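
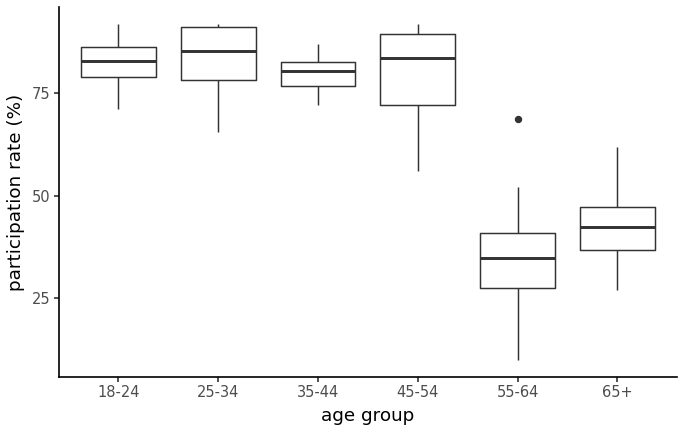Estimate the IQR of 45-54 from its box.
≈ 20

Q3 ≈ 90, Q1 ≈ 70; IQR ≈ 20.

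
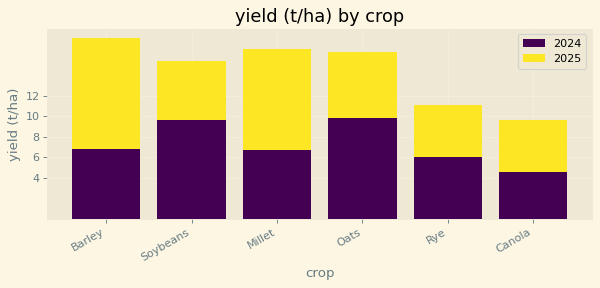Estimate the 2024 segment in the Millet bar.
2024 top ≈ 6, bottom ≈ 0; segment ≈ 6.

≈ 6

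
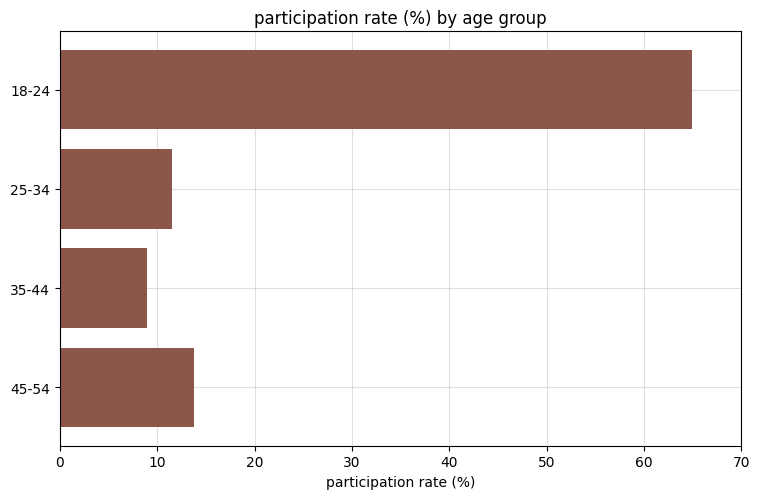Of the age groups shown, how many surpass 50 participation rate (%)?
1

Above 50: 18-24.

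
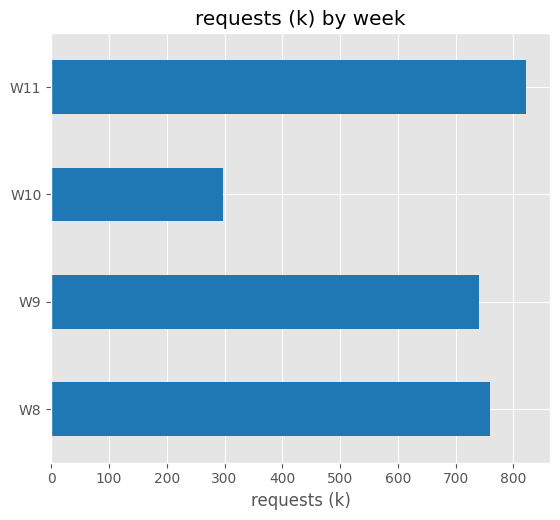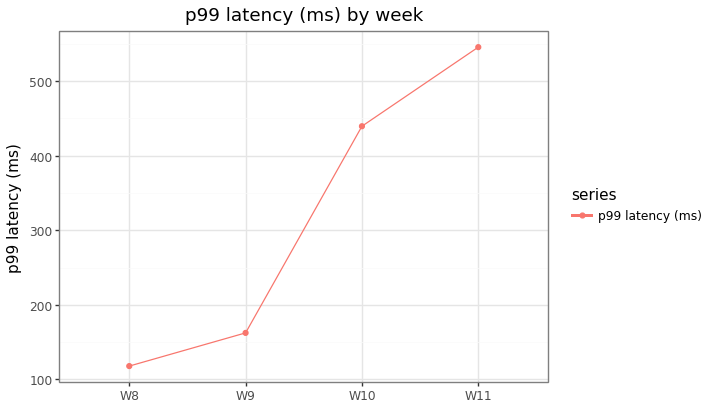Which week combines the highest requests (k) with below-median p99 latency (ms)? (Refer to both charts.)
Chart 2 median p99 latency (ms) ≈ 300; below-median weeks: W8, W9. Among those, W8 has the highest requests (k) (≈ 800).

W8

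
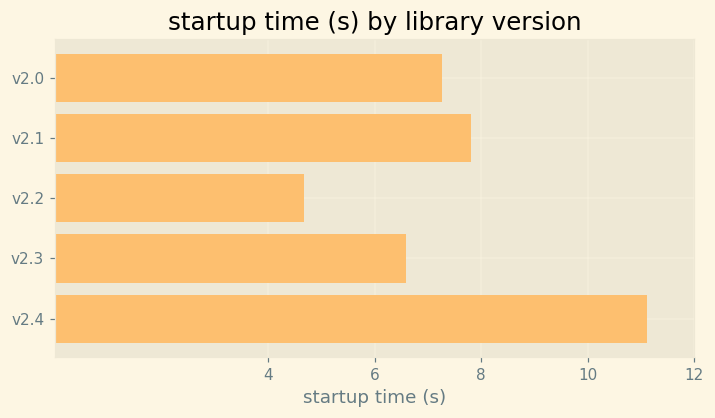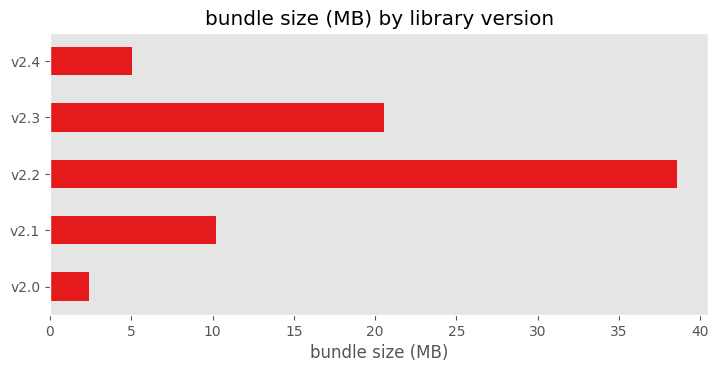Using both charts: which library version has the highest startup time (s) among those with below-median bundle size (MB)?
Chart 2 median bundle size (MB) ≈ 10; below-median library versions: v2.0, v2.4. Among those, v2.4 has the highest startup time (s) (≈ 12).

v2.4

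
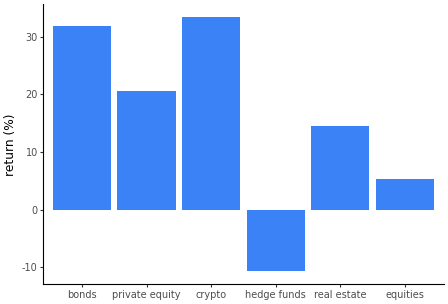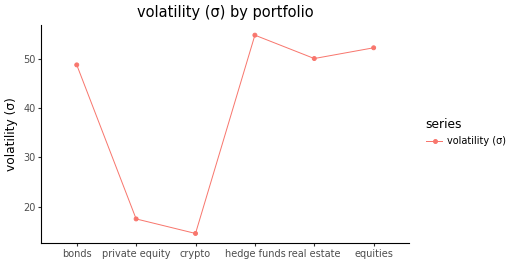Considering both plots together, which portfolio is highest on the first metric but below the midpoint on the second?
Chart 2 median volatility (σ) ≈ 50; below-median portfolios: bonds, private equity, crypto. Among those, crypto has the highest return (%) (≈ 35).

crypto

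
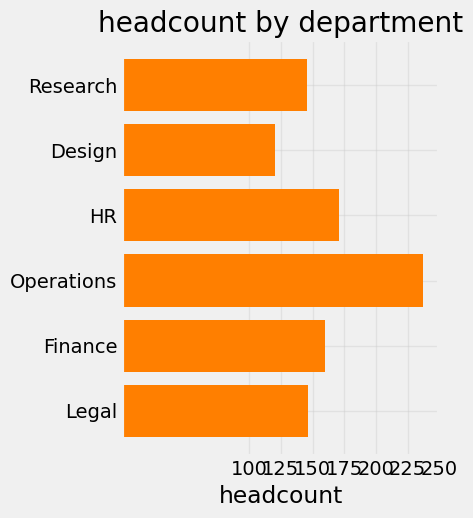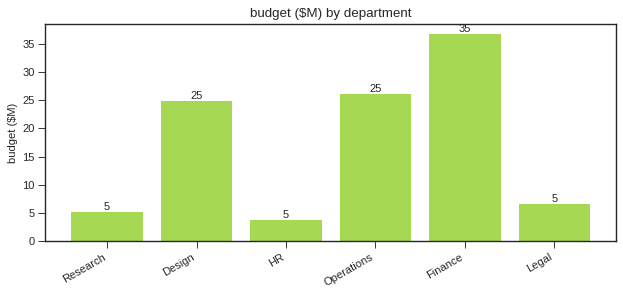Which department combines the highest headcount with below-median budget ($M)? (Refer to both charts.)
HR

Chart 2 median budget ($M) ≈ 15; below-median departments: Research, HR, Legal. Among those, HR has the highest headcount (≈ 175).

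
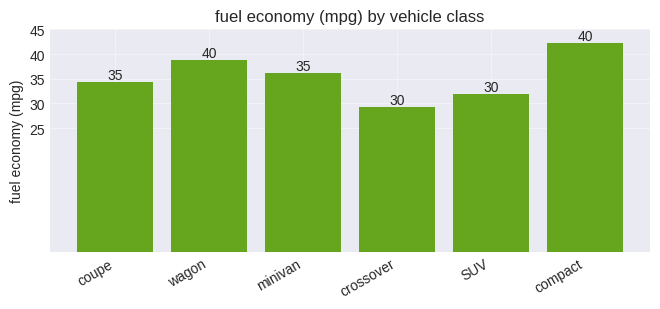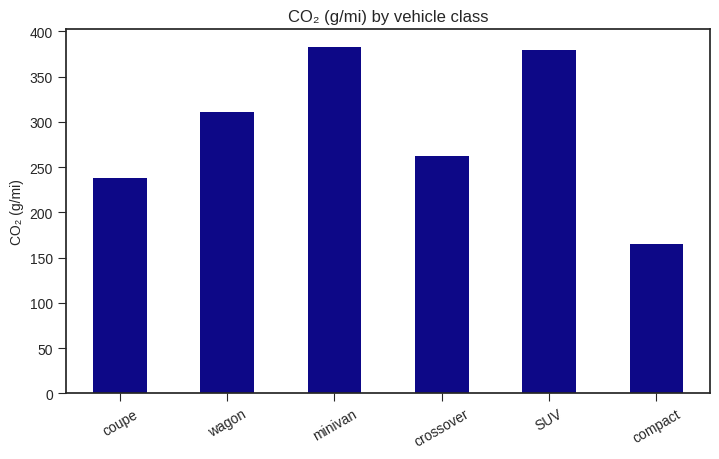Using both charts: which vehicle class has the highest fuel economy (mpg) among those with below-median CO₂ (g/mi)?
Chart 2 median CO₂ (g/mi) ≈ 300; below-median vehicle classes: coupe, crossover, compact. Among those, compact has the highest fuel economy (mpg) (≈ 40).

compact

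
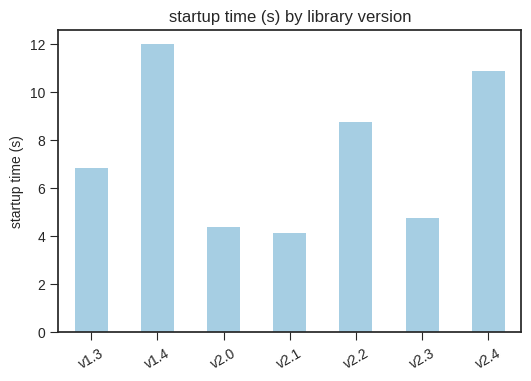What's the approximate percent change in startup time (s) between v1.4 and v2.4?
≈ -8.3%

v1.4 ≈ 12, v2.4 ≈ 11; (11 − 12) / 12 ≈ -8.3%.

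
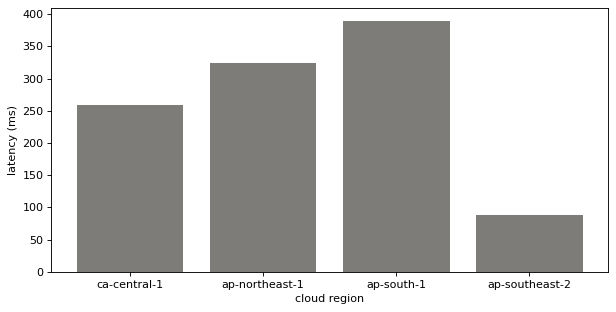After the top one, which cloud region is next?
Top 3: ap-south-1 ≈ 400, ap-northeast-1 ≈ 300, ca-central-1 ≈ 250.

ap-northeast-1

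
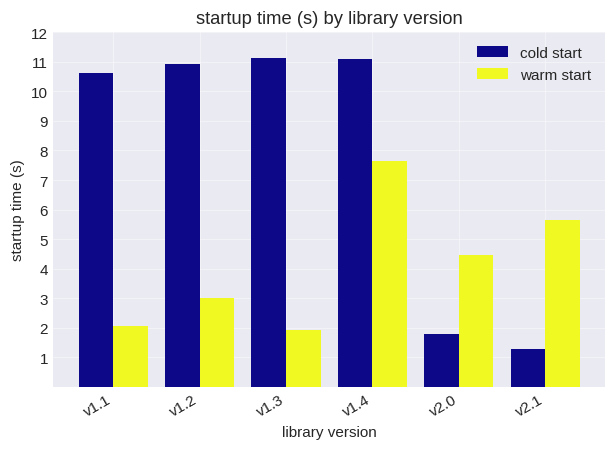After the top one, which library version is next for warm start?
Top 3 for warm start: v1.4 ≈ 8, v2.1 ≈ 6, v2.0 ≈ 4.

v2.1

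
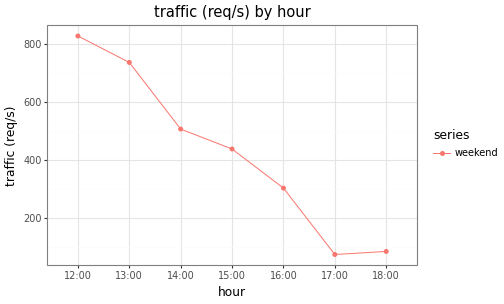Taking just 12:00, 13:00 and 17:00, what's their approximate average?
≈ 533

(800 + 700 + 100) / 3 ≈ 533.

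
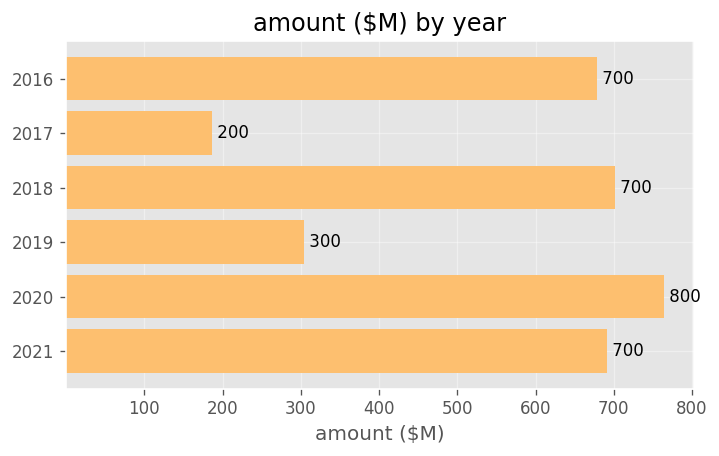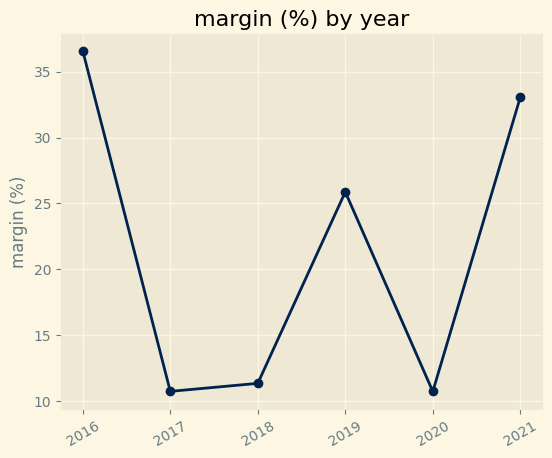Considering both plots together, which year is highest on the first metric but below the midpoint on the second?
2020

Chart 2 median margin (%) ≈ 20; below-median years: 2017, 2018, 2020. Among those, 2020 has the highest amount ($M) (≈ 800).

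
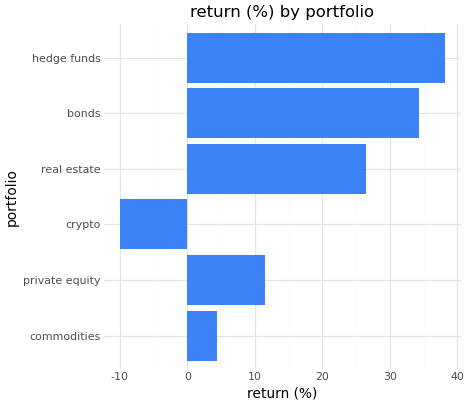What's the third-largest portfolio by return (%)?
Top 4: hedge funds ≈ 40, bonds ≈ 35, real estate ≈ 25, private equity ≈ 10.

real estate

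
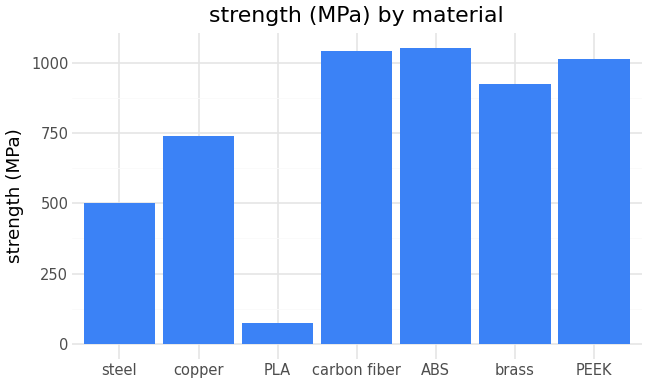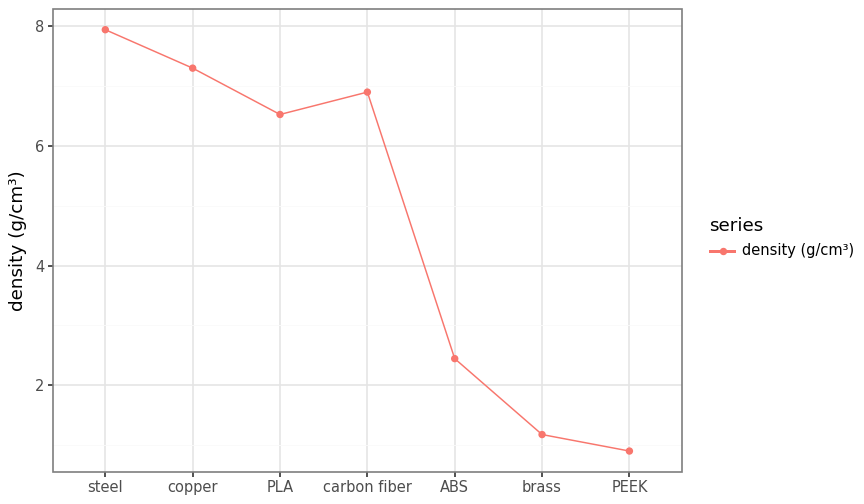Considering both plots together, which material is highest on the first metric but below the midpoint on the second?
Chart 2 median density (g/cm³) ≈ 7; below-median materials: ABS, brass, PEEK. Among those, ABS has the highest strength (MPa) (≈ 1100).

ABS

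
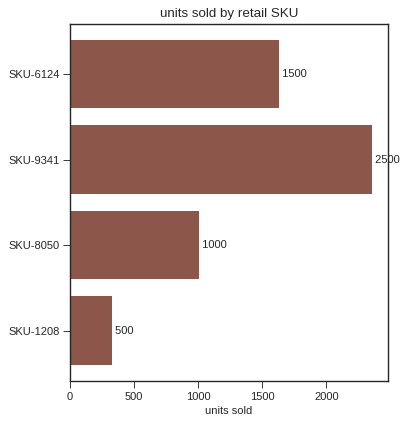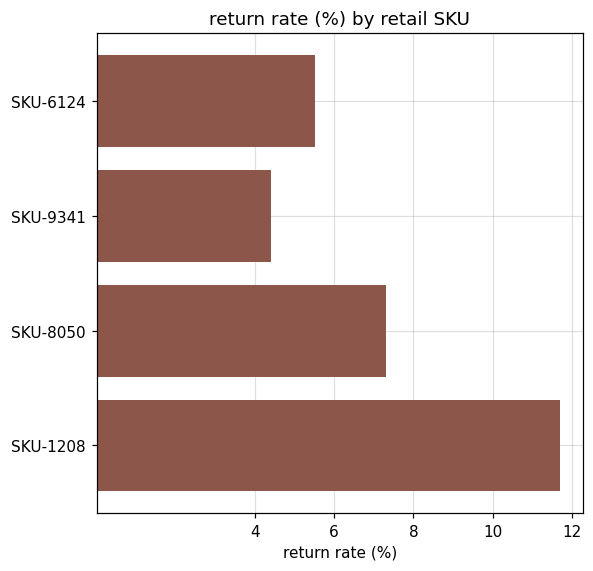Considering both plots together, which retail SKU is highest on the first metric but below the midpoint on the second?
SKU-9341

Chart 2 median return rate (%) ≈ 6; below-median retail SKUs: SKU-6124, SKU-9341. Among those, SKU-9341 has the highest units sold (≈ 2500).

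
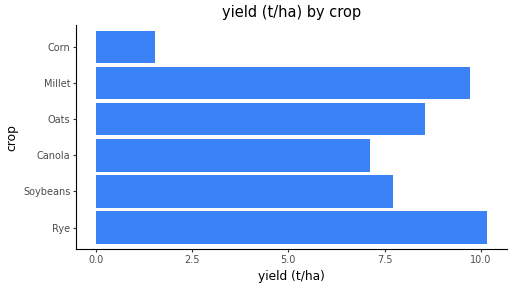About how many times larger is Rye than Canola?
Rye ≈ 10, Canola ≈ 7; 10/7 ≈ 1.43.

≈ 1.43×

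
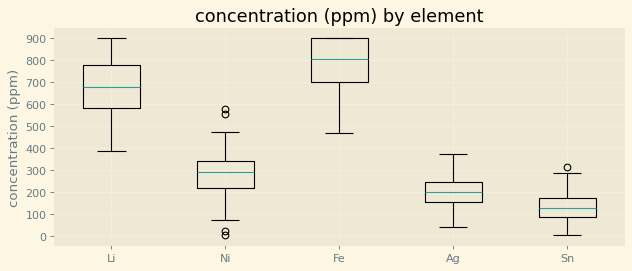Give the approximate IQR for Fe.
Q3 ≈ 900, Q1 ≈ 700; IQR ≈ 200.

≈ 200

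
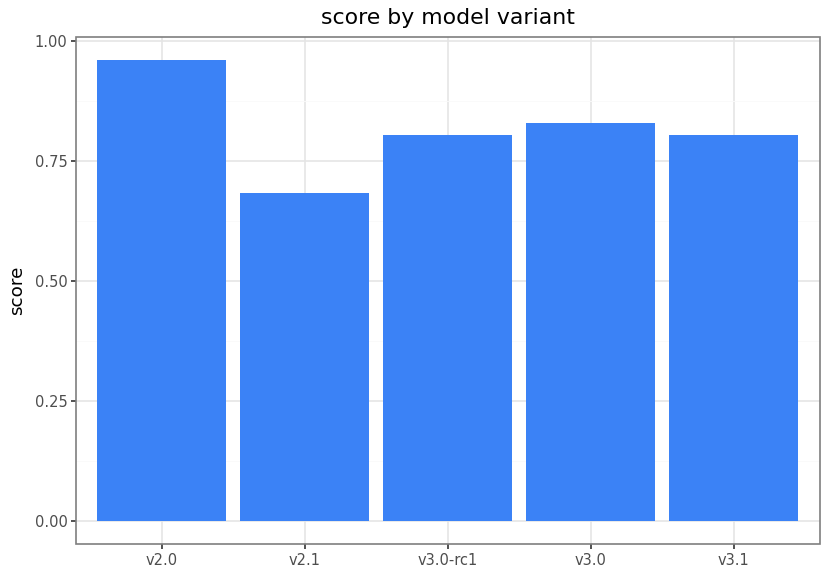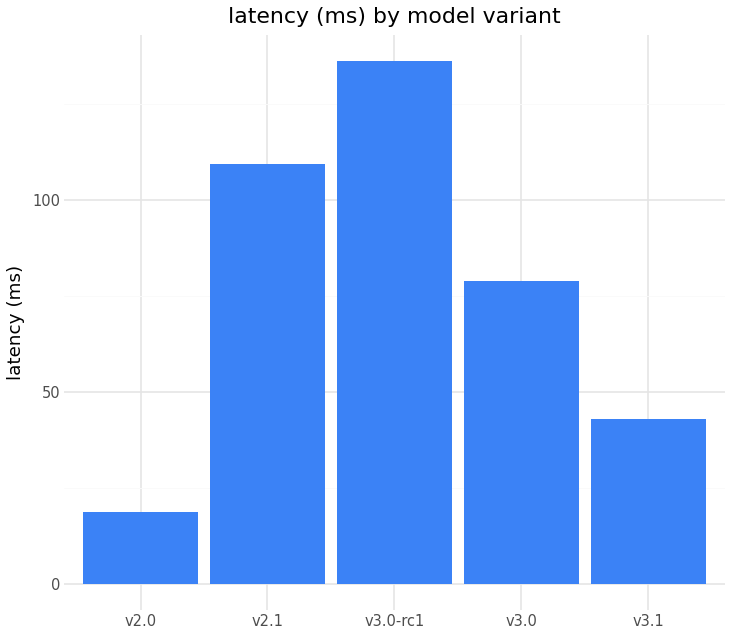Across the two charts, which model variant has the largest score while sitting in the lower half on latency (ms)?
v2.0

Chart 2 median latency (ms) ≈ 80; below-median model variants: v2.0, v3.1. Among those, v2.0 has the highest score (≈ 1).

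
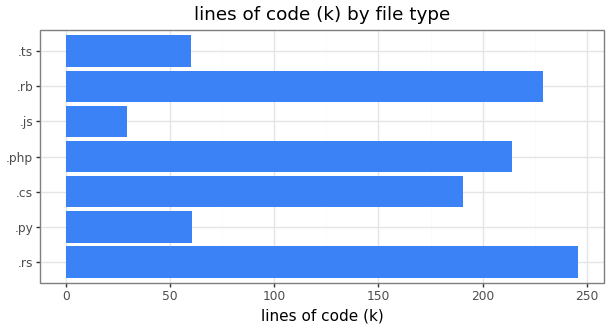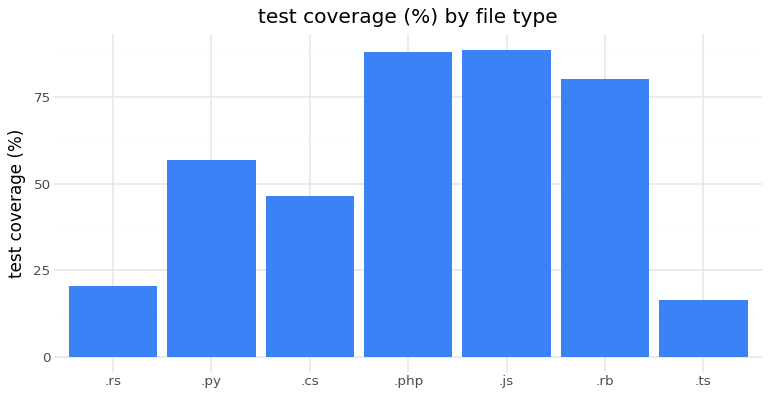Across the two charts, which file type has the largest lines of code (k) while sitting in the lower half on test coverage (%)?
.rs

Chart 2 median test coverage (%) ≈ 60; below-median file types: .rs, .cs, .ts. Among those, .rs has the highest lines of code (k) (≈ 250).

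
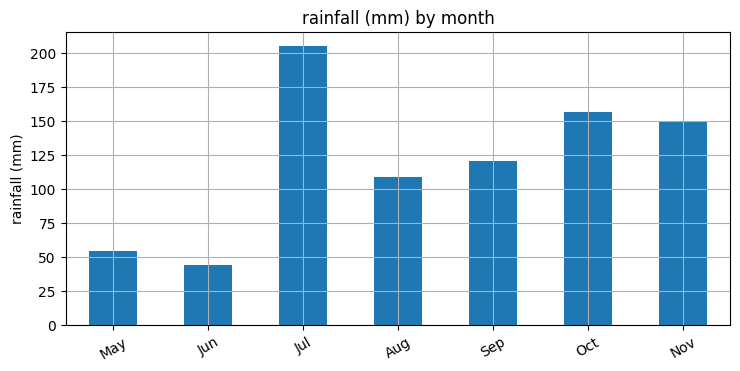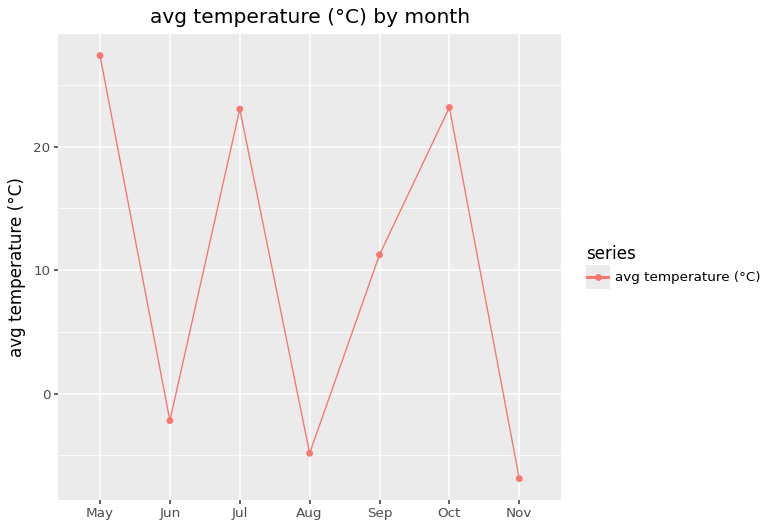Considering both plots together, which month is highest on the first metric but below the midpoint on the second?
Nov

Chart 2 median avg temperature (°C) ≈ 10; below-median months: Jun, Aug, Nov. Among those, Nov has the highest rainfall (mm) (≈ 160).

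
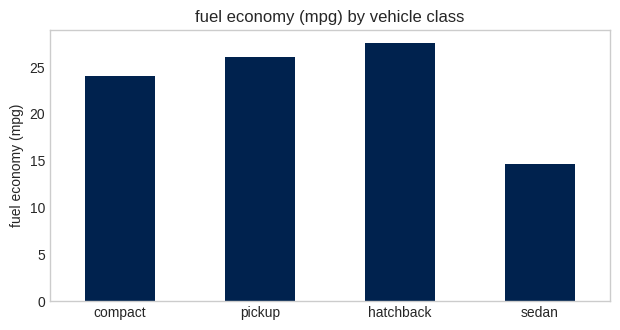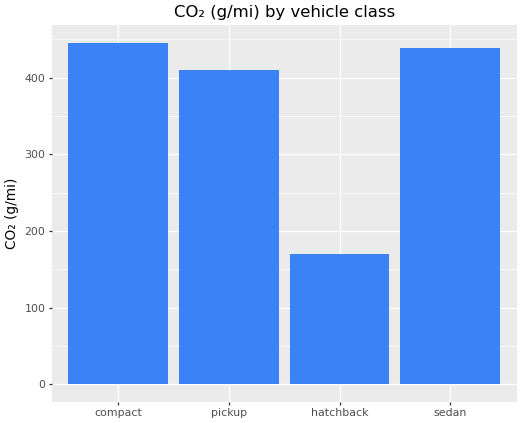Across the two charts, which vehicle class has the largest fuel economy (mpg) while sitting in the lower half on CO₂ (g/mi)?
Chart 2 median CO₂ (g/mi) ≈ 400; below-median vehicle classes: pickup, hatchback. Among those, hatchback has the highest fuel economy (mpg) (≈ 30).

hatchback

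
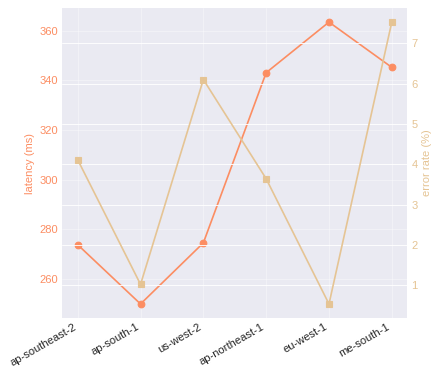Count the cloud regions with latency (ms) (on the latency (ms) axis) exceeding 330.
Above 330: ap-northeast-1, eu-west-1, me-south-1.

3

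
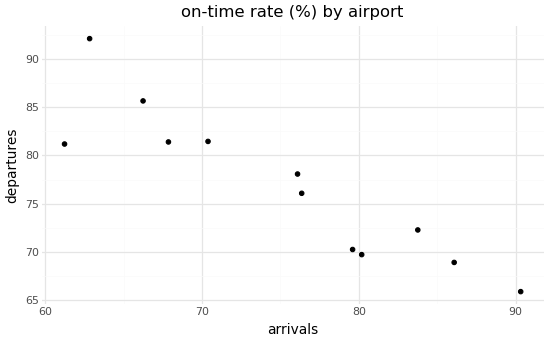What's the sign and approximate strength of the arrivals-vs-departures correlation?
Points are negatively correlated; strong (|r| ≈ 0.9).

negative, strong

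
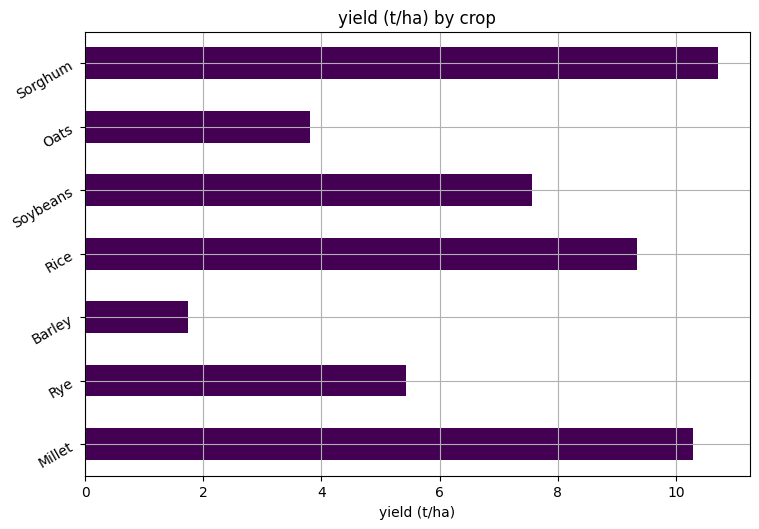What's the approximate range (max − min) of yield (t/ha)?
Max Sorghum ≈ 11, min Barley ≈ 2; range ≈ 9.

≈ 9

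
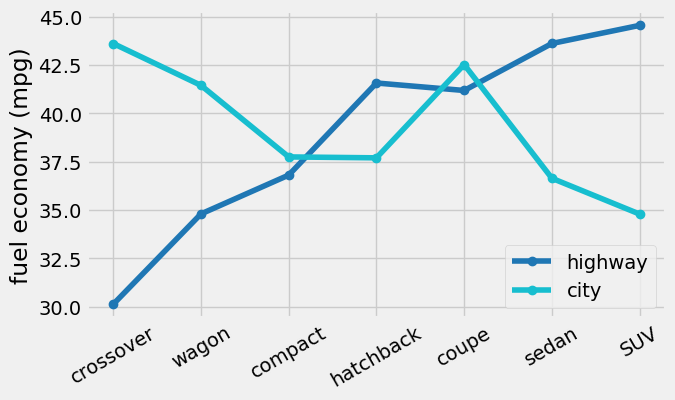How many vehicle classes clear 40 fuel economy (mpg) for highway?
4

Above 40: hatchback, coupe, sedan, SUV.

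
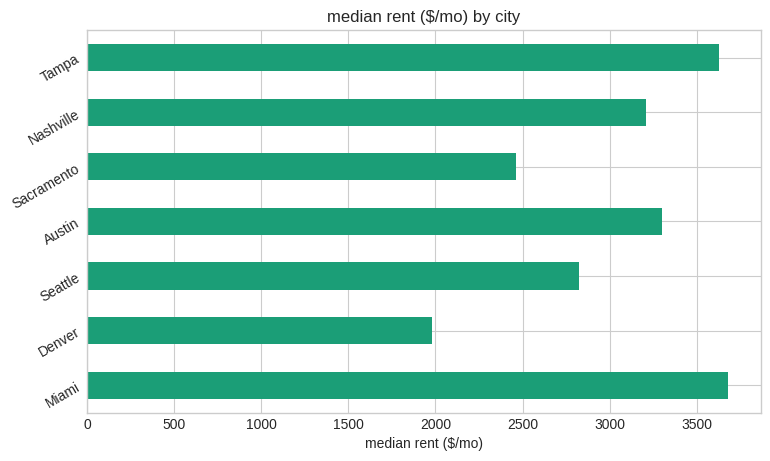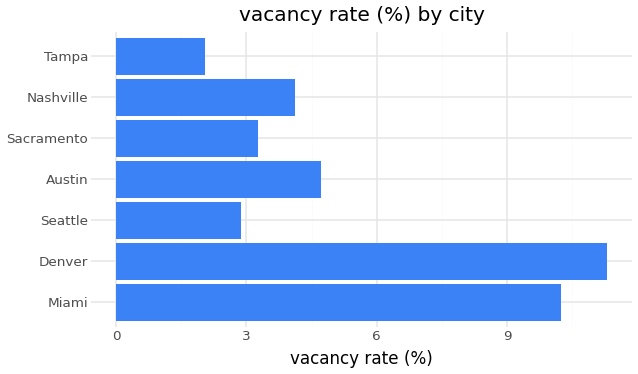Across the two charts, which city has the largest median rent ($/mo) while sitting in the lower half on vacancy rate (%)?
Chart 2 median vacancy rate (%) ≈ 4; below-median cities: Seattle, Sacramento, Tampa. Among those, Tampa has the highest median rent ($/mo) (≈ 3500).

Tampa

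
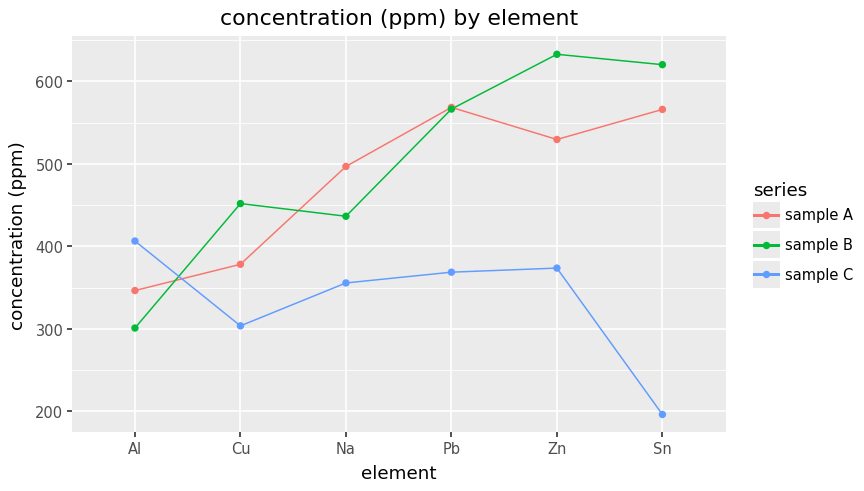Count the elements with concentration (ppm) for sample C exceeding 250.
Above 250: Al, Cu, Na, Pb, Zn.

5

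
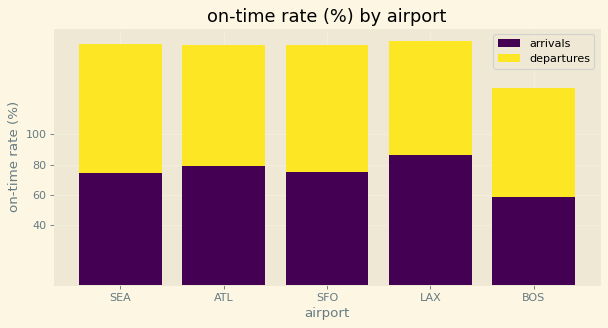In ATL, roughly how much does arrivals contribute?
≈ 80

arrivals top ≈ 80, bottom ≈ 0; segment ≈ 80.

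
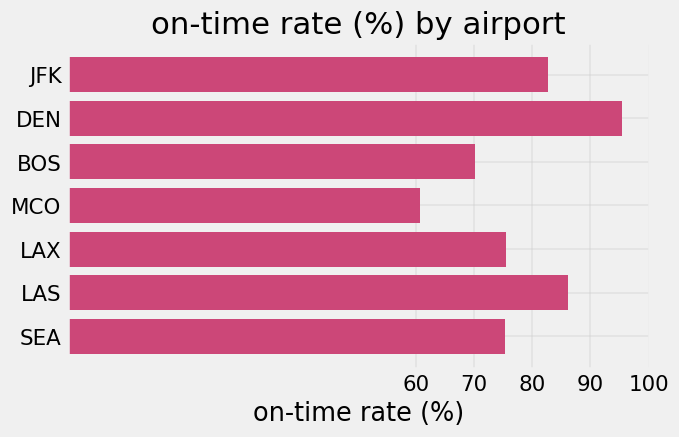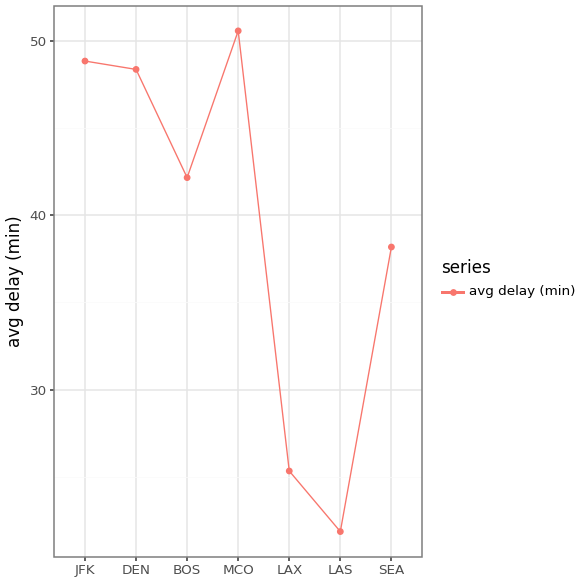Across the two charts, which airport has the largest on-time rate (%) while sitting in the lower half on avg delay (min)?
LAS

Chart 2 median avg delay (min) ≈ 40; below-median airports: LAX, LAS, SEA. Among those, LAS has the highest on-time rate (%) (≈ 90).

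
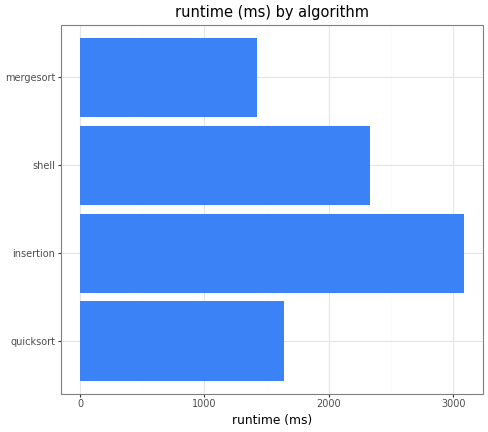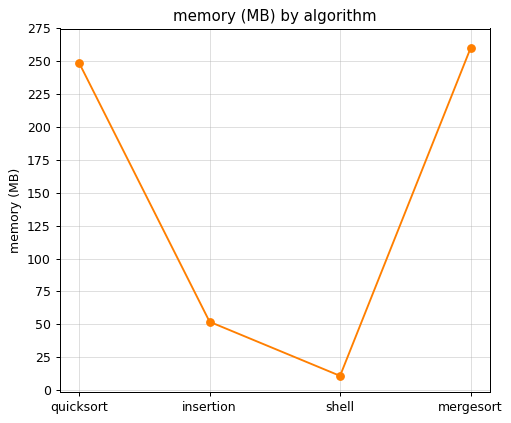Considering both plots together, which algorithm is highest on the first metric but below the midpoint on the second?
Chart 2 median memory (MB) ≈ 150; below-median algorithms: insertion, shell. Among those, insertion has the highest runtime (ms) (≈ 3000).

insertion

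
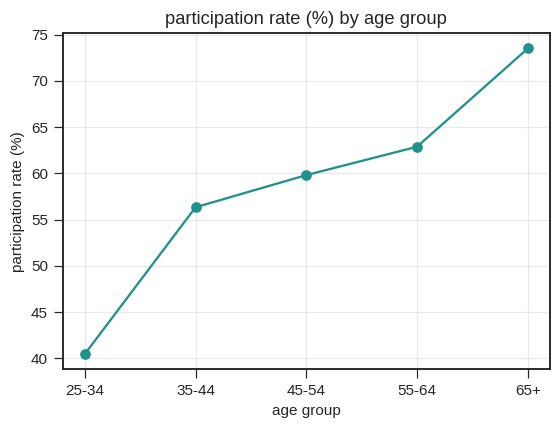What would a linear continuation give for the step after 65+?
≈ 82.5

Last three: 60, 65, 75 → slope ≈ 7.5/step → next ≈ 82.5.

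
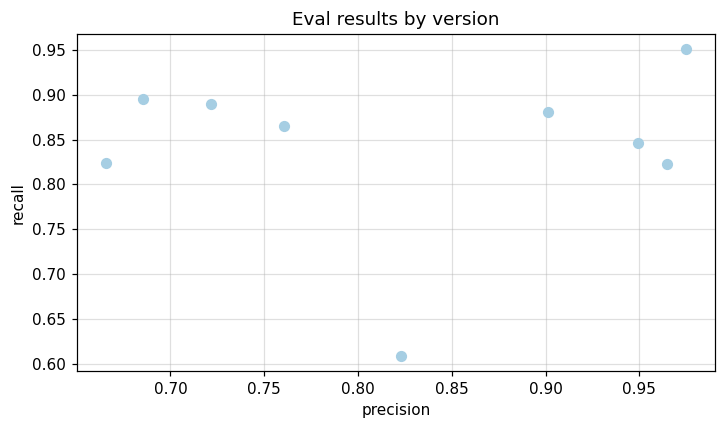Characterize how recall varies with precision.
no clear correlation

Points are roughly uncorrelated; weak (|r| ≈ 0.1).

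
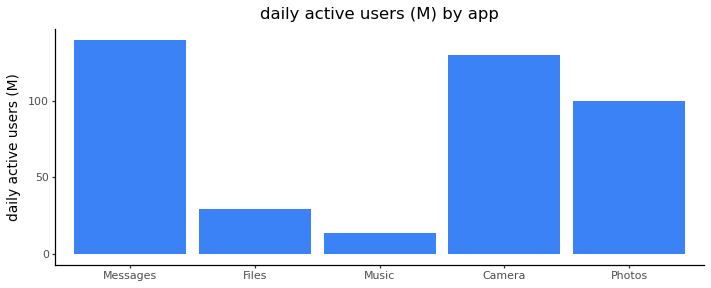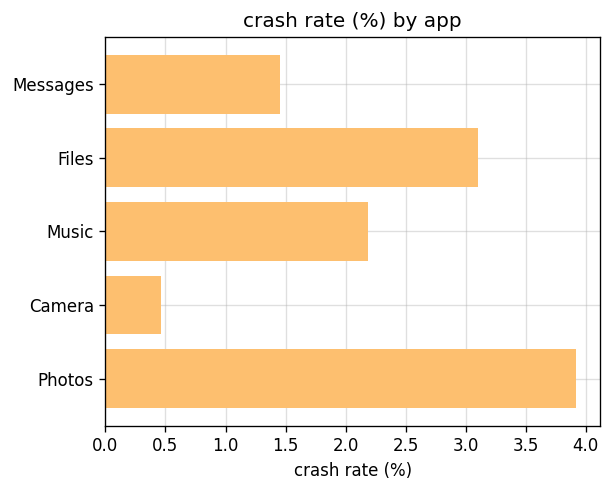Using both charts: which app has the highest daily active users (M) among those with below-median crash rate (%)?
Chart 2 median crash rate (%) ≈ 2; below-median apps: Messages, Camera. Among those, Messages has the highest daily active users (M) (≈ 140).

Messages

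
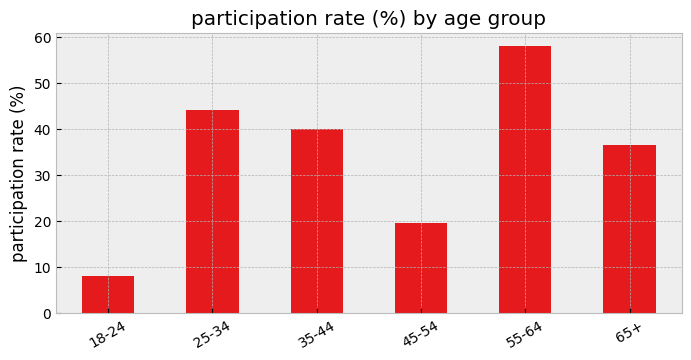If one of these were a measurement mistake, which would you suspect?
18-24

18-24 ≈ 10; the rest sit between ≈ 20 and ≈ 60.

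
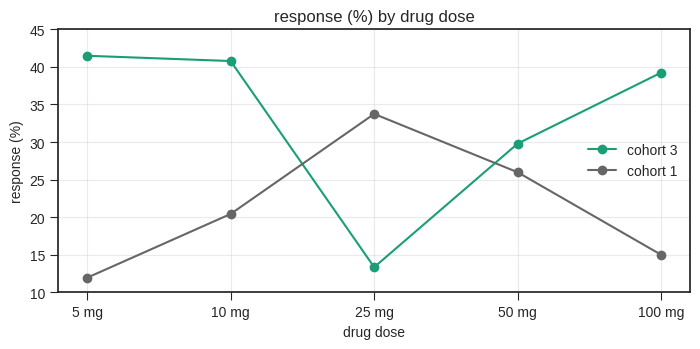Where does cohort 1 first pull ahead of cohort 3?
10 mg: cohort 1 ≈ 20 vs cohort 3 ≈ 40 (not yet); 25 mg: cohort 1 ≈ 35 vs cohort 3 ≈ 15 (first crossover).

25 mg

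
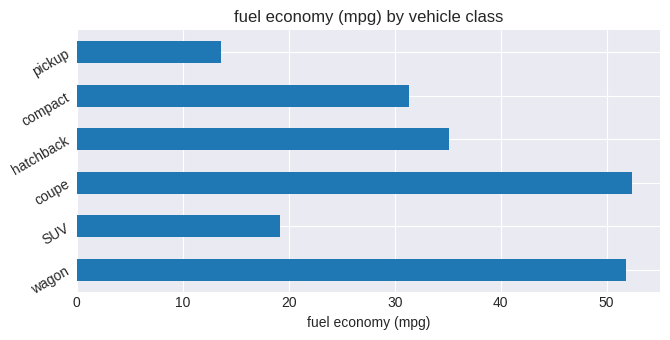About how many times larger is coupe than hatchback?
coupe ≈ 50, hatchback ≈ 35; 50/35 ≈ 1.43.

≈ 1.43×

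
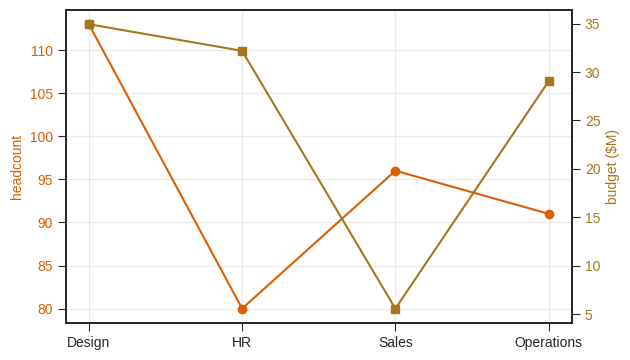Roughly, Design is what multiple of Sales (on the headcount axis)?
Design ≈ 115, Sales ≈ 95; 115/95 ≈ 1.21.

≈ 1.21×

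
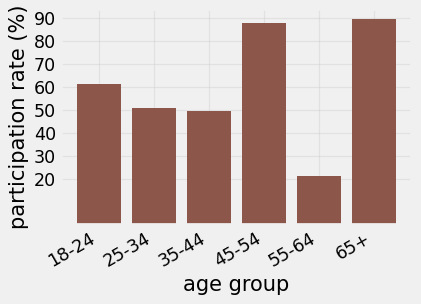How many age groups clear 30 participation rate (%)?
5

Above 30: 18-24, 25-34, 35-44, 45-54, 65+.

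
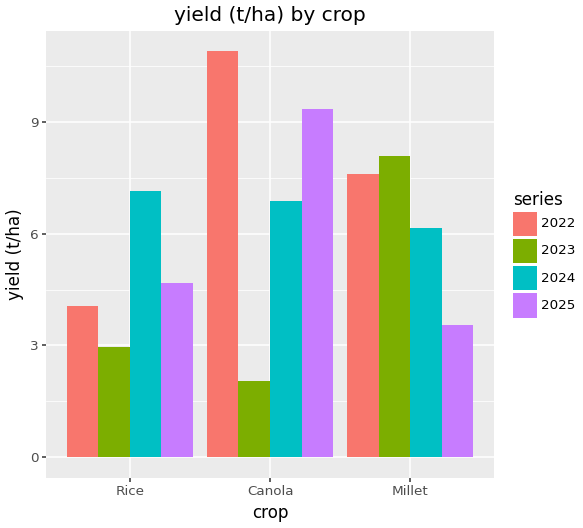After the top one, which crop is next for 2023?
Top 3 for 2023: Millet ≈ 8, Rice ≈ 3, Canola ≈ 2.

Rice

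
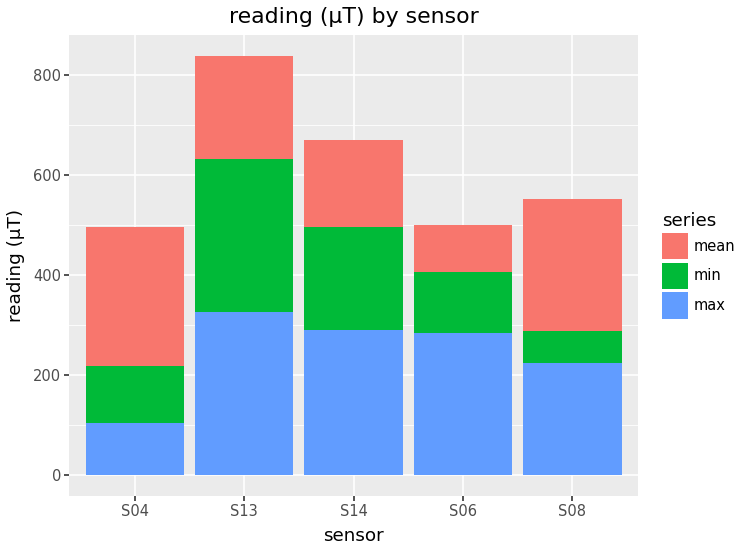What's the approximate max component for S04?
max top ≈ 100, bottom ≈ 0; segment ≈ 100.

≈ 100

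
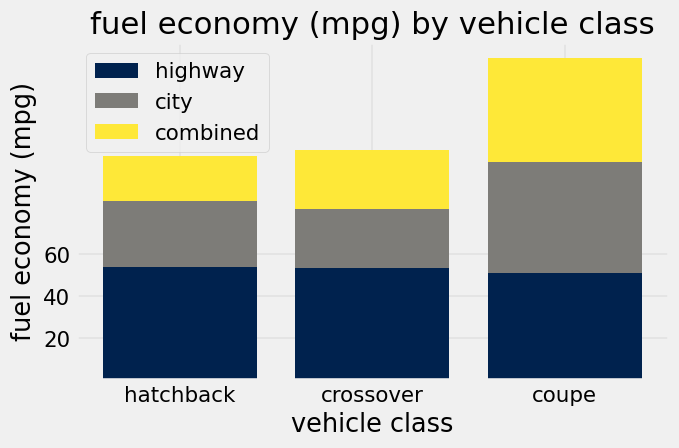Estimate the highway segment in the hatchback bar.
highway top ≈ 60, bottom ≈ 0; segment ≈ 60.

≈ 60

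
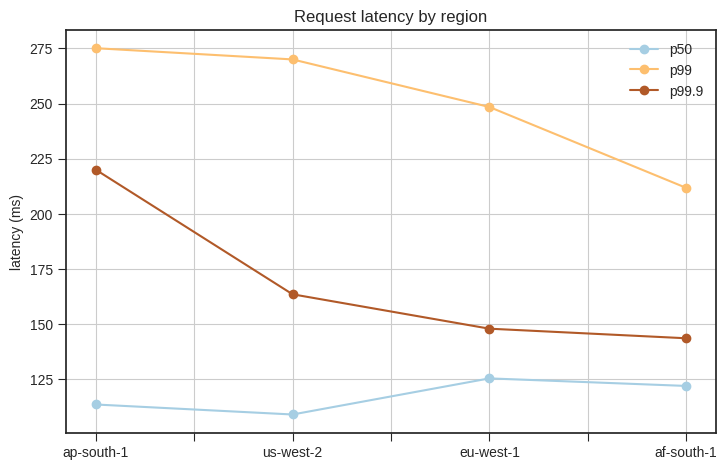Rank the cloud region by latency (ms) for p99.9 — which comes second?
us-west-2

Top 3 for p99.9: ap-south-1 ≈ 220, us-west-2 ≈ 160, eu-west-1 ≈ 140.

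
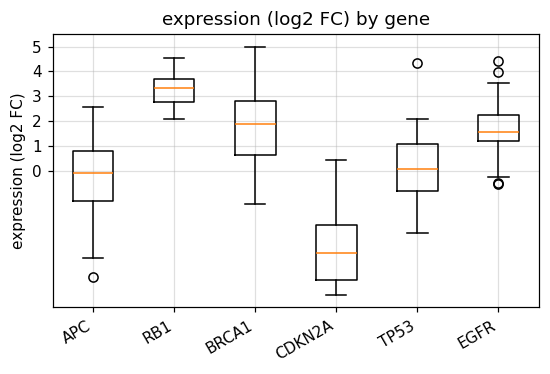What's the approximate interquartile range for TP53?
≈ 2

Q3 ≈ 1, Q1 ≈ -1; IQR ≈ 2.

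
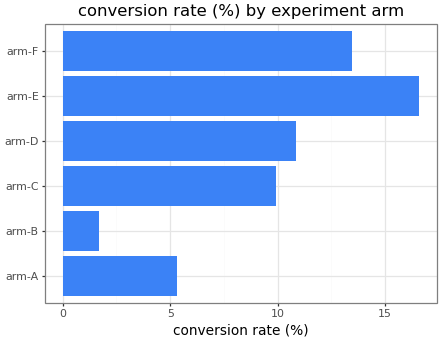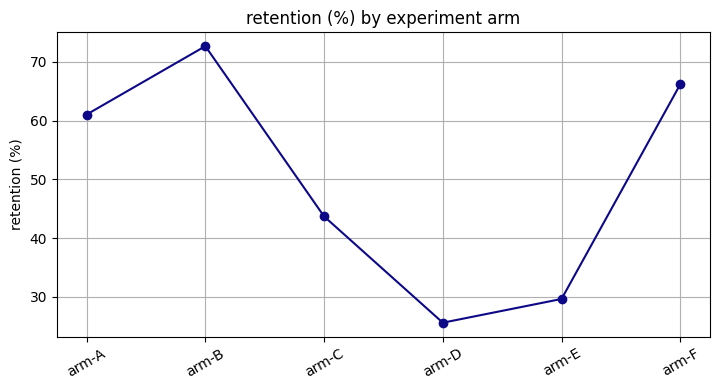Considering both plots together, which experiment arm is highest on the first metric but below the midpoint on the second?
arm-E

Chart 2 median retention (%) ≈ 50; below-median experiment arms: arm-C, arm-D, arm-E. Among those, arm-E has the highest conversion rate (%) (≈ 16).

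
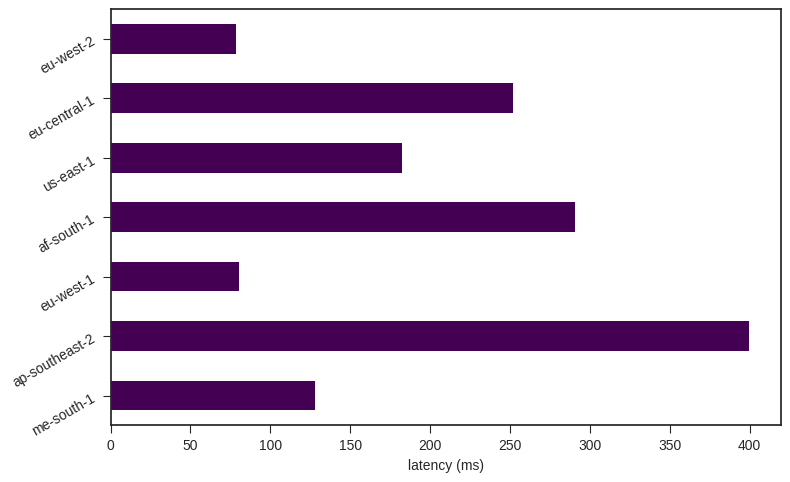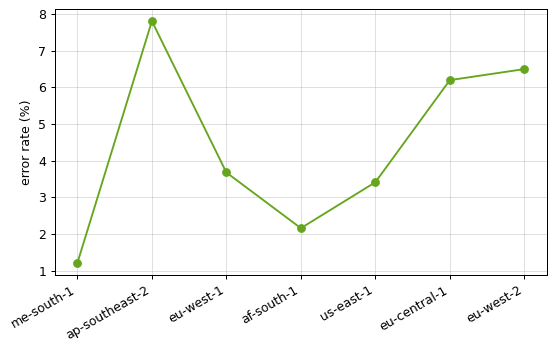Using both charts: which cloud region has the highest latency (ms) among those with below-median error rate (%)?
Chart 2 median error rate (%) ≈ 4; below-median cloud regions: me-south-1, af-south-1, us-east-1. Among those, af-south-1 has the highest latency (ms) (≈ 300).

af-south-1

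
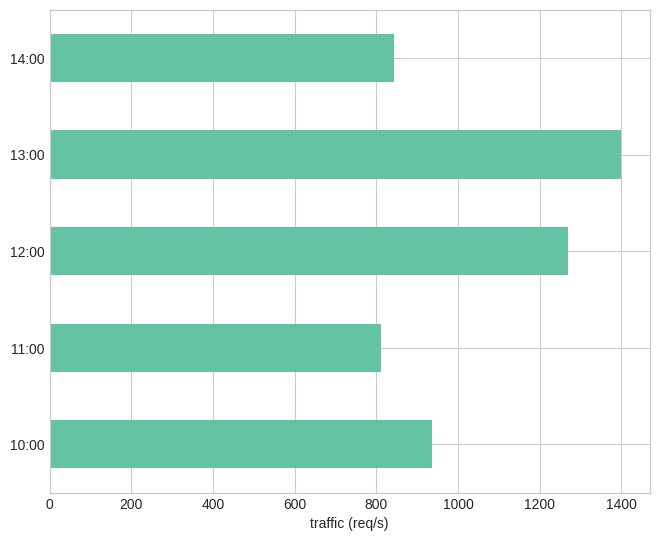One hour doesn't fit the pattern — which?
13:00

13:00 ≈ 1400; the rest sit between ≈ 800 and ≈ 1200.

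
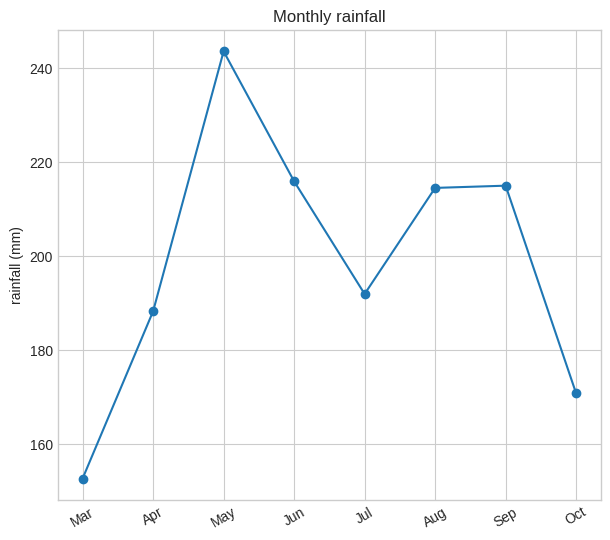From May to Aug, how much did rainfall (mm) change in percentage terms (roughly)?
≈ -12.5%

May ≈ 240, Aug ≈ 210; (210 − 240) / 240 ≈ -12.5%.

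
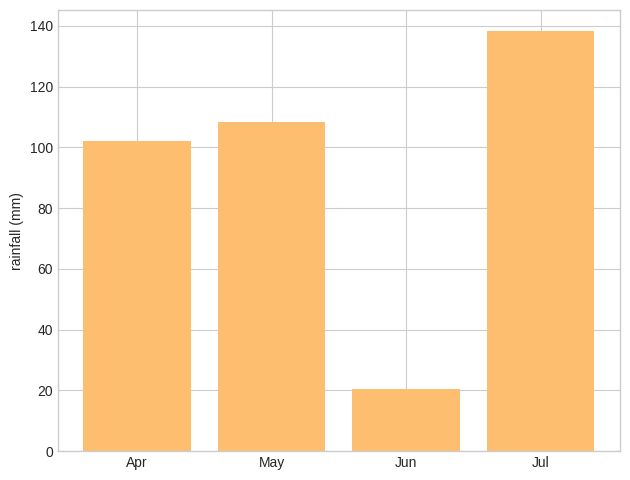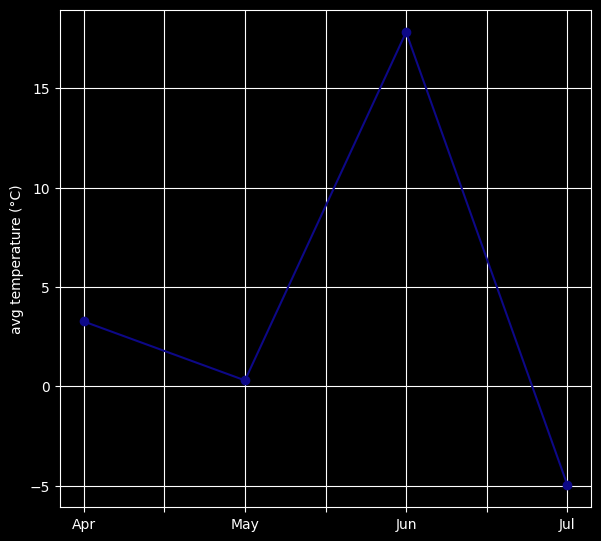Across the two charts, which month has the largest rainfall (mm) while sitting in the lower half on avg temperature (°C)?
Jul

Chart 2 median avg temperature (°C) ≈ 2; below-median months: May, Jul. Among those, Jul has the highest rainfall (mm) (≈ 140).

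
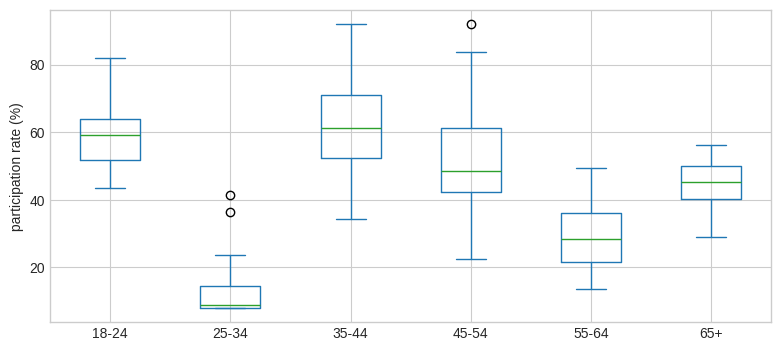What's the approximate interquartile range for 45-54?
Q3 ≈ 60, Q1 ≈ 40; IQR ≈ 20.

≈ 20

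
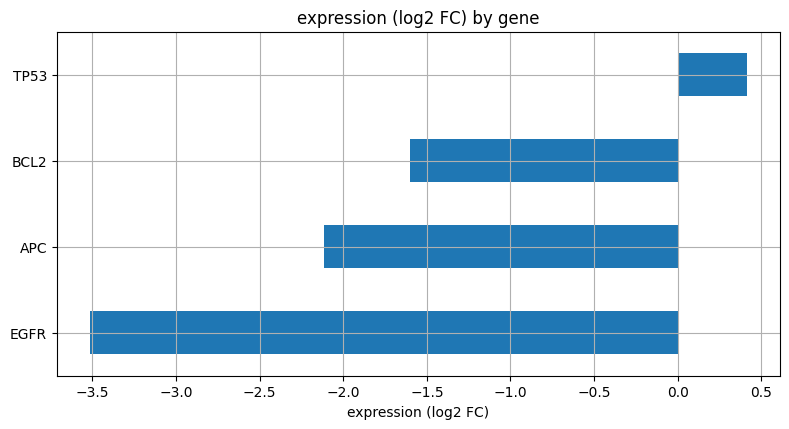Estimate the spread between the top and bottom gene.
Max TP53 ≈ 0.5, min EGFR ≈ -3.5; range ≈ 4.0.

≈ 4.0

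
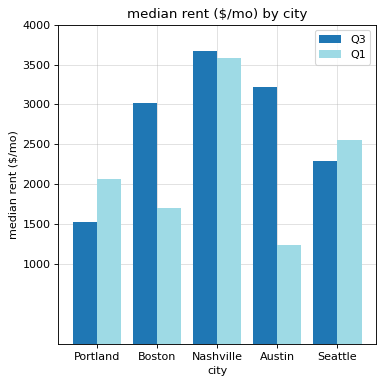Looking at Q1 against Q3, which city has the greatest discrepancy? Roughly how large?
Austin: Q1 ≈ 1000, Q3 ≈ 3000 → gap ≈ 2000. Next-largest (Boston) is only ≈ 1500.

Austin, ≈ 2000 $/mo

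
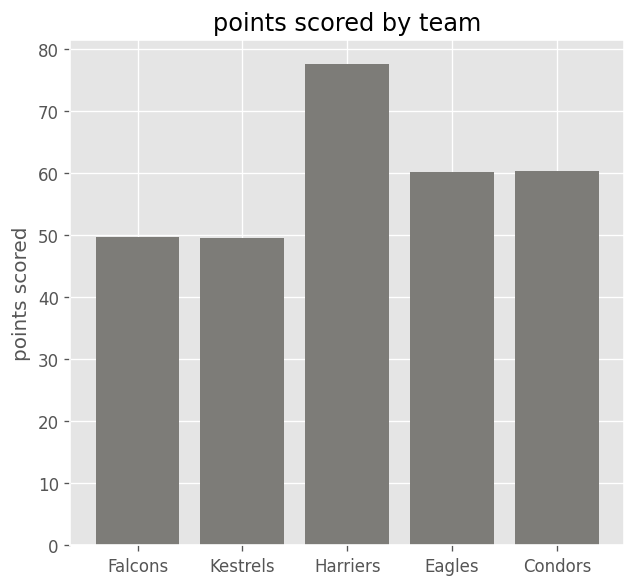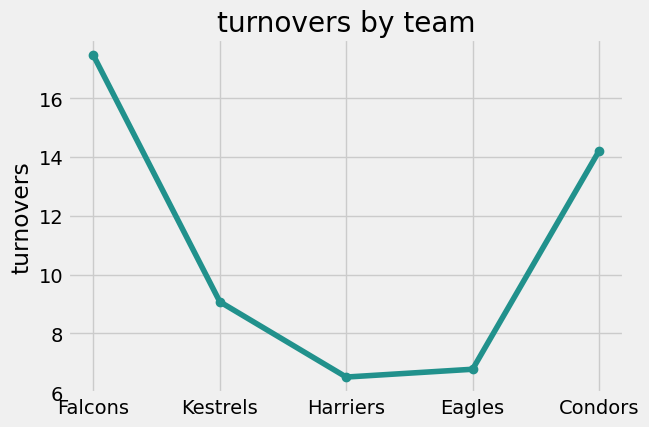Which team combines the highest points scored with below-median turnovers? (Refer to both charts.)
Harriers

Chart 2 median turnovers ≈ 10; below-median teams: Harriers, Eagles. Among those, Harriers has the highest points scored (≈ 80).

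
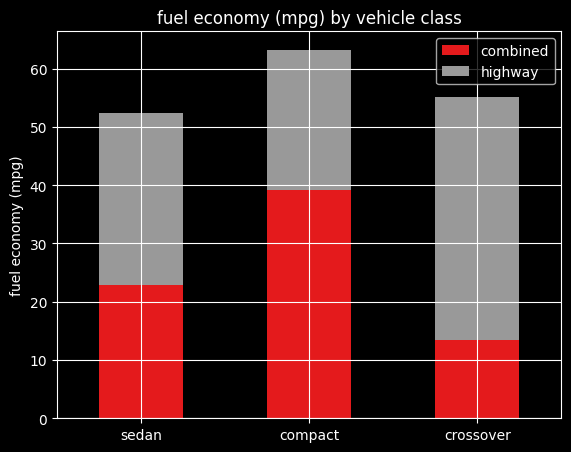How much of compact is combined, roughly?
combined top ≈ 40, bottom ≈ 0; segment ≈ 40.

≈ 40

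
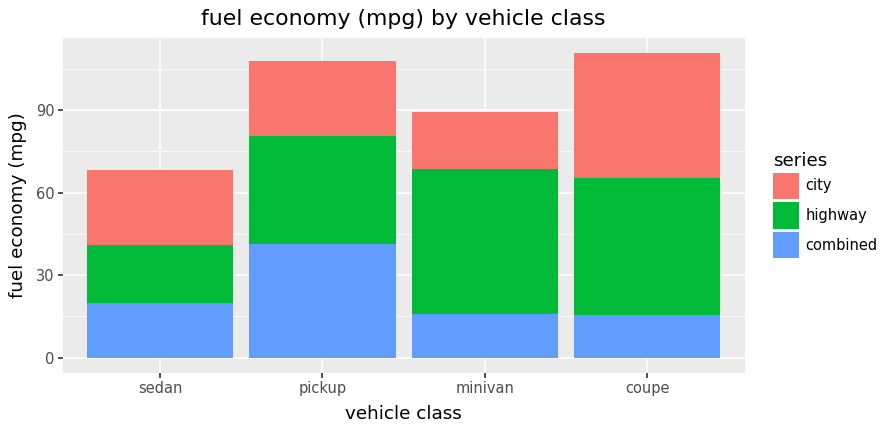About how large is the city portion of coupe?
≈ 40

city top ≈ 110, bottom ≈ 70; segment ≈ 40.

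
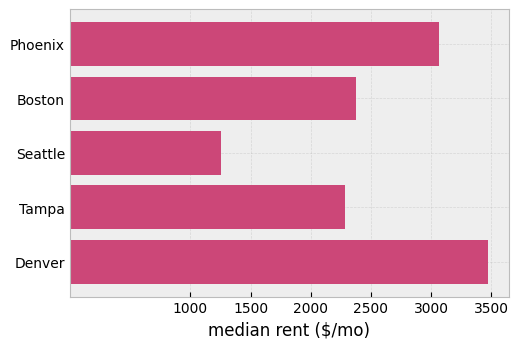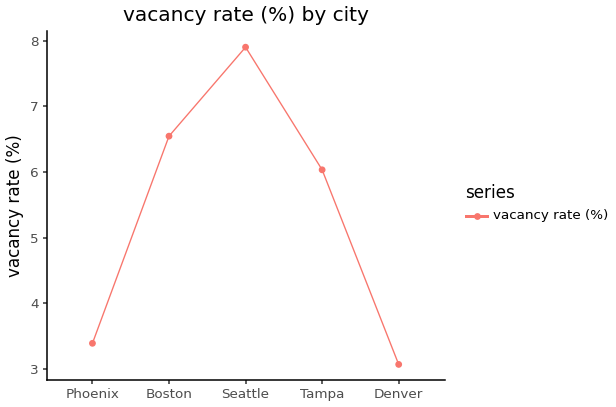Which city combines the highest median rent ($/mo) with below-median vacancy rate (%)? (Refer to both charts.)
Denver

Chart 2 median vacancy rate (%) ≈ 6; below-median cities: Phoenix, Denver. Among those, Denver has the highest median rent ($/mo) (≈ 3500).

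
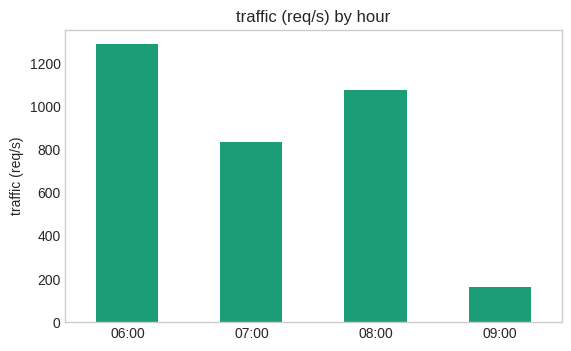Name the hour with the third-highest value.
Top 4: 06:00 ≈ 1200, 08:00 ≈ 1000, 07:00 ≈ 800, 09:00 ≈ 200.

07:00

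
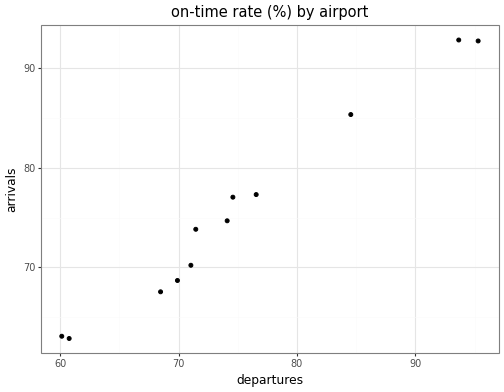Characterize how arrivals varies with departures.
Points are positively correlated; strong (|r| ≈ 1.0).

positive, strong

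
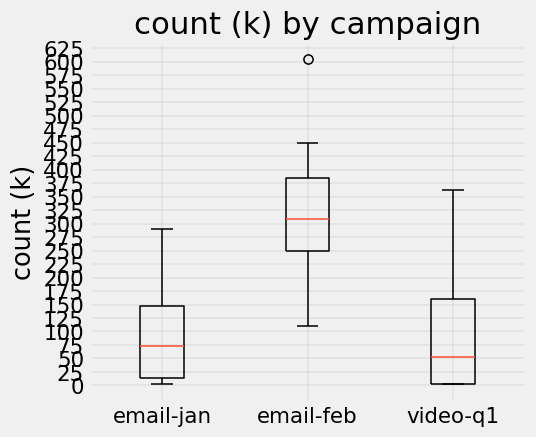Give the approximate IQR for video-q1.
≈ 150

Q3 ≈ 150, Q1 ≈ 0; IQR ≈ 150.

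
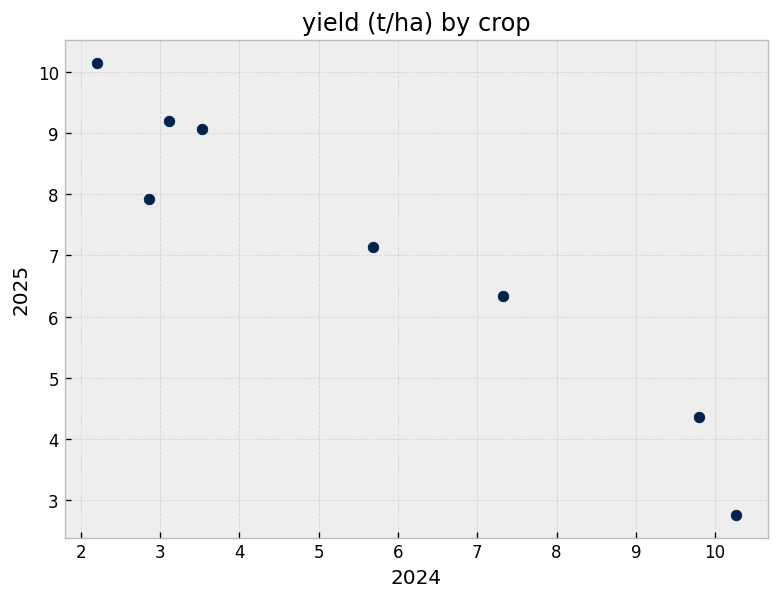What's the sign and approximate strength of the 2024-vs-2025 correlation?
Points are negatively correlated; strong (|r| ≈ 1.0).

negative, strong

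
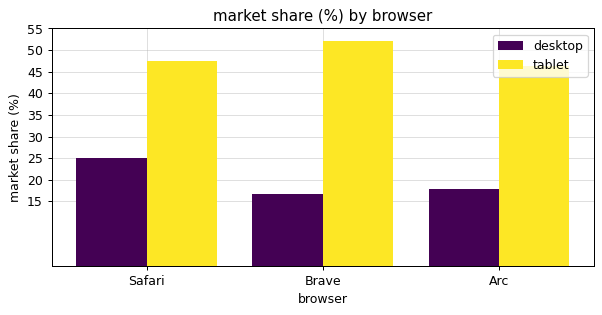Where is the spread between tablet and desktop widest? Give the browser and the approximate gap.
Brave, ≈ 35 %

Brave: tablet ≈ 50, desktop ≈ 15 → gap ≈ 35. Next-largest (Arc) is only ≈ 25.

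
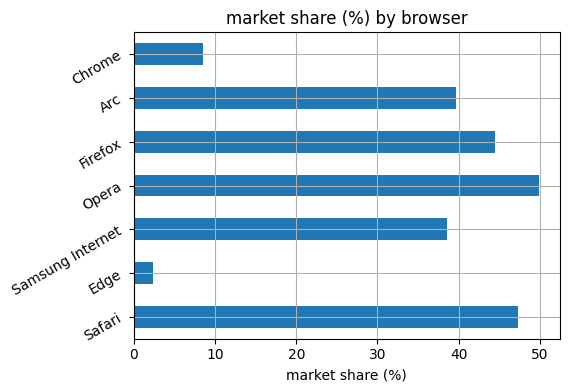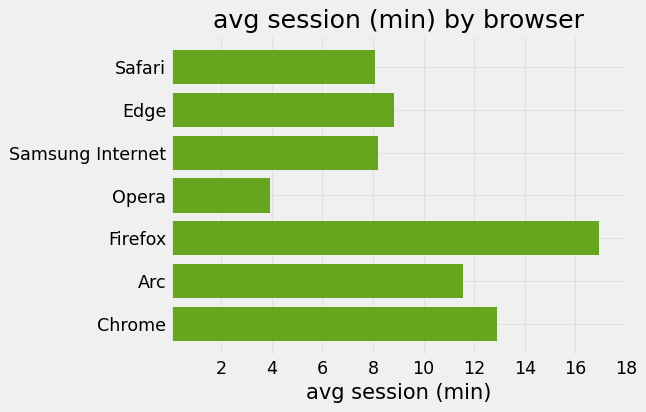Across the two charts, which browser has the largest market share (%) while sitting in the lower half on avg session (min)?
Chart 2 median avg session (min) ≈ 8; below-median browsers: Safari, Samsung Internet, Opera. Among those, Opera has the highest market share (%) (≈ 50).

Opera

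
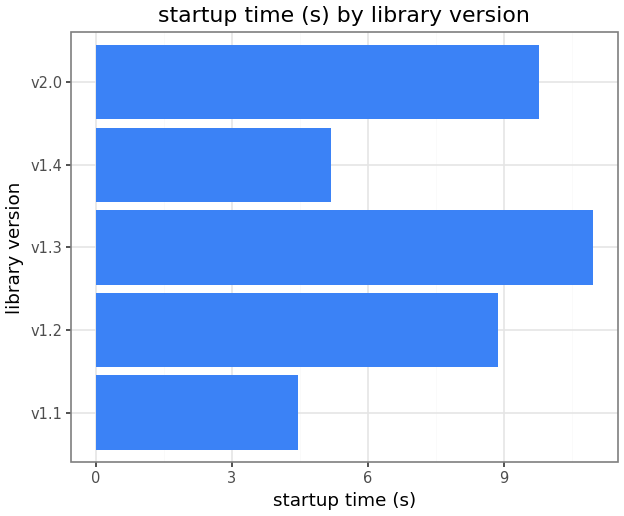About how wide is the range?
Max v1.3 ≈ 11, min v1.1 ≈ 4; range ≈ 7.

≈ 7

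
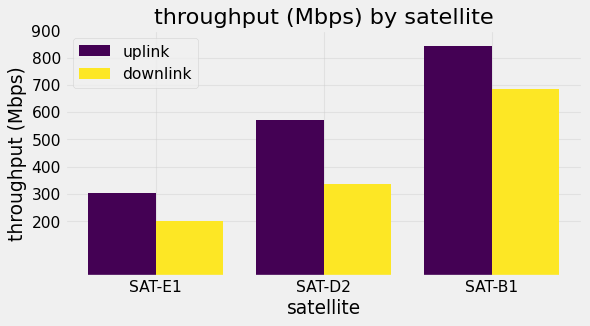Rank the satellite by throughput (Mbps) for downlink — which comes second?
SAT-D2

Top 3 for downlink: SAT-B1 ≈ 700, SAT-D2 ≈ 300, SAT-E1 ≈ 200.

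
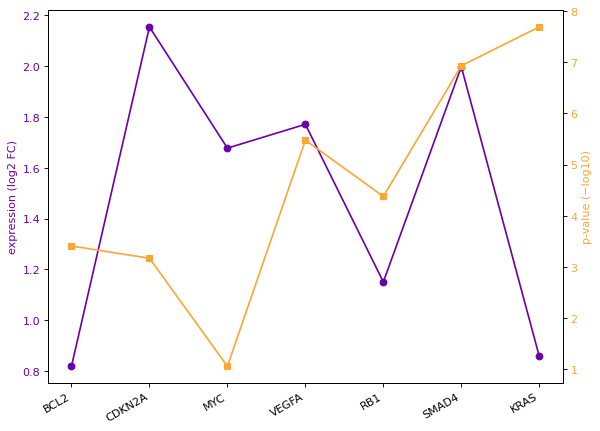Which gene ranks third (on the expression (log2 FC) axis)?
VEGFA

Top 4 (on the expression (log2 FC) axis): CDKN2A ≈ 2.2, SMAD4 ≈ 2.0, VEGFA ≈ 1.8, MYC ≈ 1.6.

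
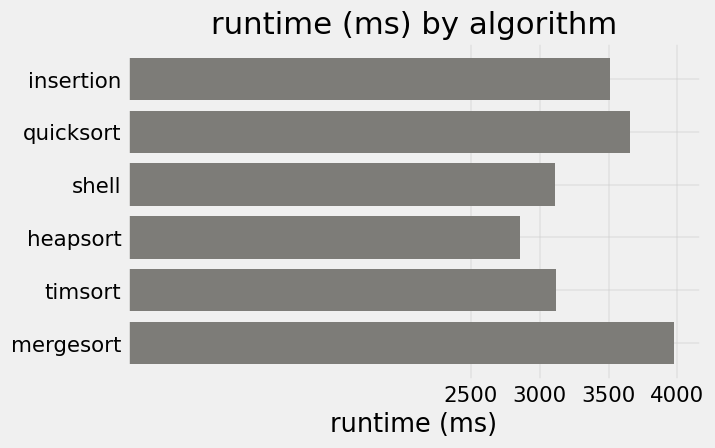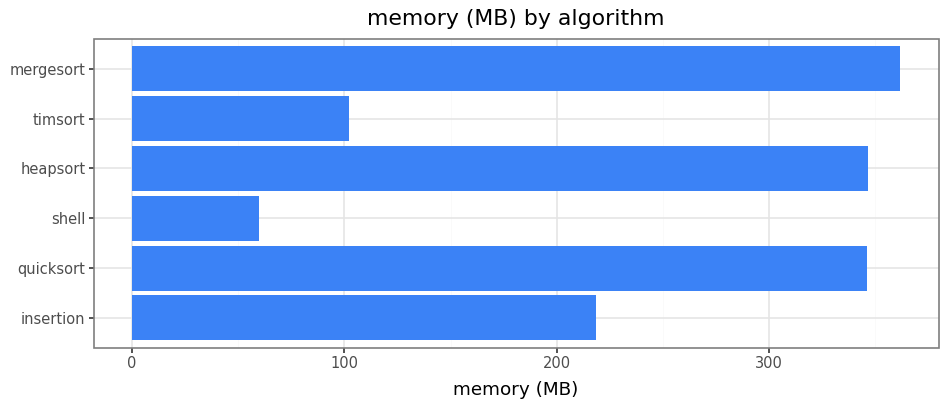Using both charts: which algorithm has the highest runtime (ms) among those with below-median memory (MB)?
insertion

Chart 2 median memory (MB) ≈ 300; below-median algorithms: insertion, shell, timsort. Among those, insertion has the highest runtime (ms) (≈ 3500).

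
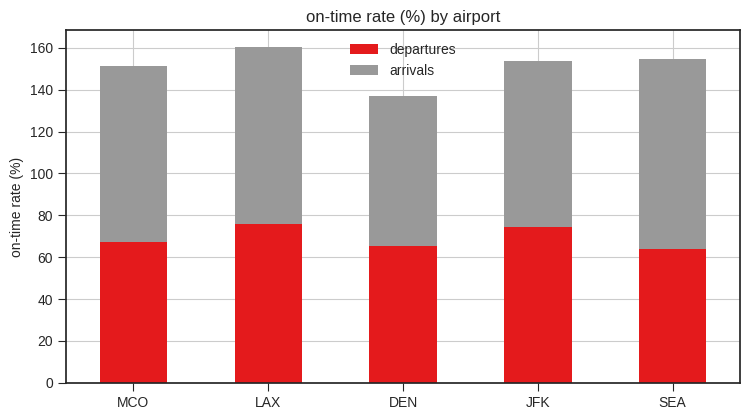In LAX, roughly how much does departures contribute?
≈ 80

departures top ≈ 80, bottom ≈ 0; segment ≈ 80.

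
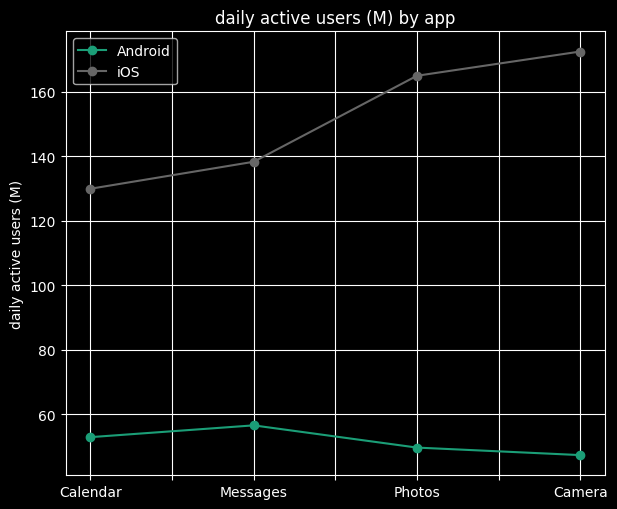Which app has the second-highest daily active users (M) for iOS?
Top 3 for iOS: Camera ≈ 180, Photos ≈ 160, Messages ≈ 140.

Photos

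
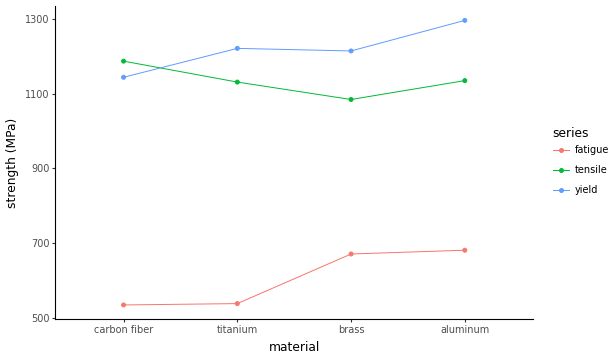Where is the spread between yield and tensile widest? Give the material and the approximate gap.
aluminum: yield ≈ 1300, tensile ≈ 1100 → gap ≈ 200. Next-largest (brass) is only ≈ 100.

aluminum, ≈ 200 MPa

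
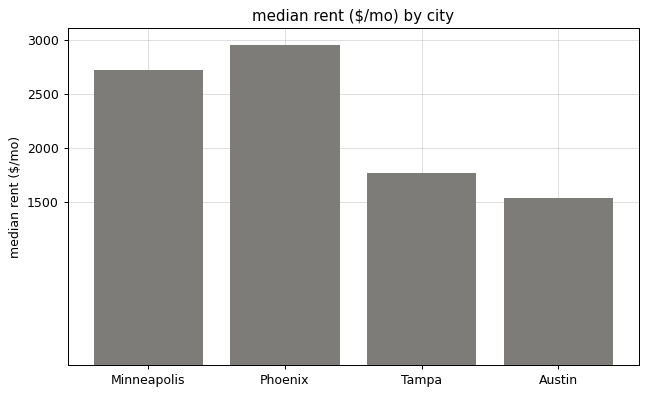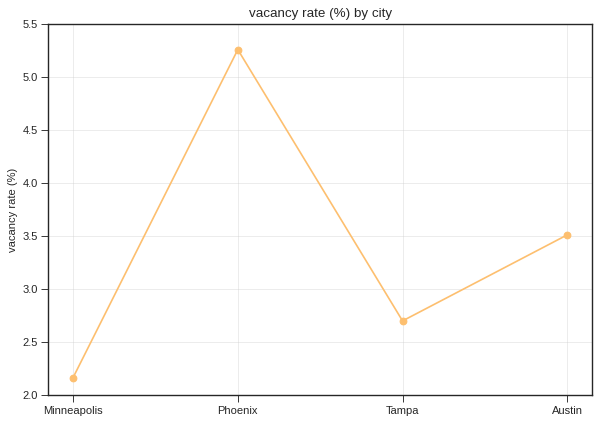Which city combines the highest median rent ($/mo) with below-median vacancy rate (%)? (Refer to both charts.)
Chart 2 median vacancy rate (%) ≈ 3; below-median cities: Minneapolis, Tampa. Among those, Minneapolis has the highest median rent ($/mo) (≈ 2500).

Minneapolis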